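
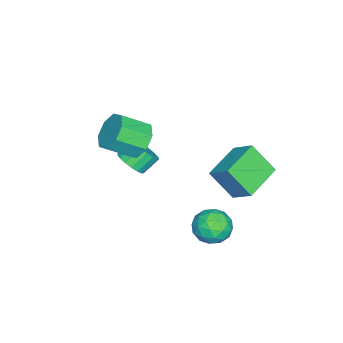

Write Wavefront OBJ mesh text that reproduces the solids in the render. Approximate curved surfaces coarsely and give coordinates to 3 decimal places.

v -3.842 3.043 -2.792
v -3.851 1.815 -1.29
v -3.359 4.125 -1.904
v -3.368 2.896 -0.403
v -1.772 2.484 -3.237
v -1.781 1.255 -1.736
v -1.289 3.565 -2.35
v -1.298 2.337 -0.848
v 0.08 -1.566 1.415
v 0.557 -1.947 0.524
v 1.278 -3.174 1.434
v 0.8 -2.794 2.325
v 1.02 -1.385 0.915
v 1.741 -2.612 1.826
v 0.932 -0.929 1.599
v 1.653 -2.157 2.51
v 0.345 -0.846 2.175
v 1.065 -2.074 3.086
v -0.398 -1.186 2.306
v 0.323 -2.413 3.216
v -0.861 -1.748 1.914
v -0.14 -2.975 2.825
v -0.773 -2.203 1.23
v -0.052 -3.431 2.141
v -0.185 -2.286 0.654
v 0.535 -3.514 1.565
v -1.939 -2.886 -2.334
v -1.221 -2.554 -1.972
v -1.863 -1.982 -1.224
v -2.581 -2.314 -1.586
v -1.32 -2.278 -2.268
v -1.962 -1.706 -1.52
v -1.561 -2.142 -2.579
v -2.203 -1.57 -1.831
v -1.889 -2.176 -2.834
v -2.53 -1.604 -2.085
v -2.228 -2.372 -2.974
v -2.869 -1.8 -2.226
v -2.501 -2.687 -2.968
v -3.143 -2.115 -2.22
v -2.645 -3.047 -2.817
v -3.287 -2.475 -2.068
v -2.628 -3.37 -2.555
v -3.269 -2.798 -1.806
v -2.453 -3.582 -2.242
v -3.094 -3.01 -1.494
v -2.16 -3.635 -1.951
v -2.802 -3.063 -1.202
v -1.816 -3.516 -1.747
v -2.458 -2.944 -0.999
v -1.501 -3.253 -1.678
v -2.143 -2.681 -0.93
v -1.286 -2.906 -1.759
v -1.928 -2.334 -1.011
v 2.337 3.686 -0.989
v 3.194 3.953 -1.472
v 3.006 2.227 -0.608
v 3.863 2.494 -1.091
v 3.602 2.957 -0.221
v 3.189 3.86 -0.456
v 3.011 2.32 -1.624
v 2.598 3.223 -1.859
v 3.611 3.109 -1.864
v 3.977 3.503 -0.997
v 2.223 2.677 -1.083
v 2.589 3.071 -0.216
v 2.707 3.948 -1.264
v 3.493 2.232 -0.816
v 3.34 2.504 -0.305
v 3.844 2.662 -0.588
v 2.703 3.893 -0.667
v 3.208 4.05 -0.951
v 3.447 3.464 -0.215
v 2.992 2.13 -1.129
v 3.497 2.287 -1.413
v 2.356 3.518 -1.492
v 2.86 3.676 -1.775
v 2.753 2.716 -1.865
v 3.456 3.609 -1.778
v 3.849 2.751 -1.554
v 3.348 2.649 -1.868
v 3.105 3.179 -2.006
v 3.671 3.84 -1.268
v 4.064 2.982 -1.045
v 3.911 3.255 -0.533
v 3.667 3.785 -0.672
v 3.916 3.344 -1.499
v 2.136 3.198 -1.035
v 2.529 2.34 -0.812
v 2.533 2.395 -1.408
v 2.289 2.925 -1.547
v 2.351 3.429 -0.526
v 2.744 2.571 -0.302
v 3.095 3.001 -0.074
v 2.852 3.531 -0.212
v 2.284 2.836 -0.581
f 2 4 1
f 5 2 1
f 1 4 3
f 3 5 1
f 2 8 4
f 6 2 5
f 6 8 2
f 4 8 3
f 7 5 3
f 3 8 7
f 7 6 5
f 8 6 7
f 10 9 13
f 10 13 11
f 11 13 14
f 11 14 12
f 13 9 15
f 13 15 14
f 14 15 16
f 14 16 12
f 15 9 17
f 15 17 16
f 16 17 18
f 16 18 12
f 17 9 19
f 17 19 18
f 18 19 20
f 18 20 12
f 19 9 21
f 19 21 20
f 20 21 22
f 20 22 12
f 21 9 23
f 21 23 22
f 22 23 24
f 22 24 12
f 23 9 25
f 23 25 24
f 24 25 26
f 24 26 12
f 25 9 10
f 25 10 26
f 26 10 11
f 26 11 12
f 28 27 31
f 28 31 29
f 29 31 32
f 29 32 30
f 31 27 33
f 31 33 32
f 32 33 34
f 32 34 30
f 33 27 35
f 33 35 34
f 34 35 36
f 34 36 30
f 35 27 37
f 35 37 36
f 36 37 38
f 36 38 30
f 37 27 39
f 37 39 38
f 38 39 40
f 38 40 30
f 39 27 41
f 39 41 40
f 40 41 42
f 40 42 30
f 41 27 43
f 41 43 42
f 42 43 44
f 42 44 30
f 43 27 45
f 43 45 44
f 44 45 46
f 44 46 30
f 45 27 47
f 45 47 46
f 46 47 48
f 46 48 30
f 47 27 49
f 47 49 48
f 48 49 50
f 48 50 30
f 49 27 51
f 49 51 50
f 50 51 52
f 50 52 30
f 51 27 53
f 51 53 52
f 52 53 54
f 52 54 30
f 53 27 28
f 53 28 54
f 54 28 29
f 54 29 30
f 55 92 71
f 92 66 95
f 71 95 60
f 92 95 71
f 55 71 67
f 71 60 72
f 67 72 56
f 71 72 67
f 55 67 76
f 67 56 77
f 76 77 62
f 67 77 76
f 55 76 88
f 76 62 91
f 88 91 65
f 76 91 88
f 55 88 92
f 88 65 96
f 92 96 66
f 88 96 92
f 56 72 83
f 72 60 86
f 83 86 64
f 72 86 83
f 60 95 73
f 95 66 94
f 73 94 59
f 95 94 73
f 66 96 93
f 96 65 89
f 93 89 57
f 96 89 93
f 65 91 90
f 91 62 78
f 90 78 61
f 91 78 90
f 62 77 82
f 77 56 79
f 82 79 63
f 77 79 82
f 58 84 70
f 84 64 85
f 70 85 59
f 84 85 70
f 58 70 68
f 70 59 69
f 68 69 57
f 70 69 68
f 58 68 75
f 68 57 74
f 75 74 61
f 68 74 75
f 58 75 80
f 75 61 81
f 80 81 63
f 75 81 80
f 58 80 84
f 80 63 87
f 84 87 64
f 80 87 84
f 59 85 73
f 85 64 86
f 73 86 60
f 85 86 73
f 57 69 93
f 69 59 94
f 93 94 66
f 69 94 93
f 61 74 90
f 74 57 89
f 90 89 65
f 74 89 90
f 63 81 82
f 81 61 78
f 82 78 62
f 81 78 82
f 64 87 83
f 87 63 79
f 83 79 56
f 87 79 83



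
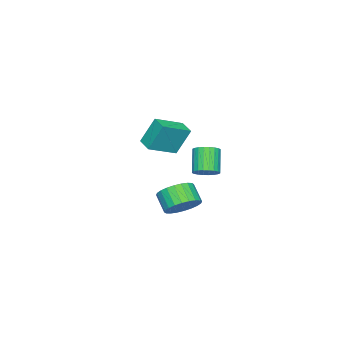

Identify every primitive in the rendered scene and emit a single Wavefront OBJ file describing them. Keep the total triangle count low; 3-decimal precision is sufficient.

v 3.203 1.452 2.003
v 4.041 1.447 2.511
v 3.555 0.723 3.305
v 2.717 0.728 2.797
v 3.859 1.744 2.67
v 3.373 1.019 3.464
v 3.578 1.996 2.727
v 3.091 1.271 3.522
v 3.239 2.165 2.674
v 2.753 1.441 3.469
v 2.895 2.226 2.519
v 2.408 1.501 3.314
v 2.597 2.169 2.285
v 2.111 1.445 3.08
v 2.392 2.003 2.009
v 1.906 1.278 2.803
v 2.311 1.753 1.731
v 1.825 1.029 2.526
v 2.365 1.457 1.495
v 1.879 0.733 2.289
v 2.547 1.161 1.336
v 2.061 0.436 2.13
v 2.829 0.909 1.278
v 2.342 0.184 2.073
v 3.167 0.739 1.331
v 2.681 0.015 2.126
v 3.512 0.679 1.486
v 3.025 -0.046 2.281
v 3.809 0.735 1.72
v 3.323 0.011 2.515
v 4.014 0.902 1.997
v 3.528 0.177 2.791
v 4.095 1.151 2.274
v 3.609 0.427 3.069
v -2.912 -0.54 1.121
v -2.482 -0.141 1.588
v -3.378 -0.6 2.806
v -3.808 -1 2.339
v -2.685 0.057 1.514
v -3.581 -0.402 2.731
v -2.922 0.164 1.379
v -3.818 -0.296 2.597
v -3.158 0.163 1.206
v -4.053 -0.296 2.424
v -3.356 0.056 1.019
v -4.252 -0.404 2.237
v -3.487 -0.143 0.849
v -4.382 -0.602 2.066
v -3.53 -0.401 0.719
v -4.426 -0.861 1.937
v -3.479 -0.681 0.651
v -4.375 -1.141 1.869
v -3.342 -0.94 0.654
v -4.238 -1.399 1.872
v -3.139 -1.138 0.729
v -4.035 -1.597 1.946
v -2.902 -1.244 0.863
v -3.798 -1.704 2.081
v -2.667 -1.244 1.036
v -3.562 -1.703 2.254
v -2.468 -1.136 1.223
v -3.364 -1.596 2.441
v -2.338 -0.938 1.394
v -3.233 -1.397 2.611
v -2.294 -0.679 1.523
v -3.19 -1.139 2.741
v -2.345 -0.399 1.591
v -3.241 -0.859 2.809
v -3.24 -2.996 2.437
v -3.672 -2.356 4.042
v -2.686 -2.193 2.267
v -3.118 -1.554 3.871
v -1.782 -3.846 3.169
v -2.214 -3.207 4.773
v -1.228 -3.044 2.998
v -1.66 -2.404 4.603
f 2 1 5
f 2 5 3
f 3 5 6
f 3 6 4
f 5 1 7
f 5 7 6
f 6 7 8
f 6 8 4
f 7 1 9
f 7 9 8
f 8 9 10
f 8 10 4
f 9 1 11
f 9 11 10
f 10 11 12
f 10 12 4
f 11 1 13
f 11 13 12
f 12 13 14
f 12 14 4
f 13 1 15
f 13 15 14
f 14 15 16
f 14 16 4
f 15 1 17
f 15 17 16
f 16 17 18
f 16 18 4
f 17 1 19
f 17 19 18
f 18 19 20
f 18 20 4
f 19 1 21
f 19 21 20
f 20 21 22
f 20 22 4
f 21 1 23
f 21 23 22
f 22 23 24
f 22 24 4
f 23 1 25
f 23 25 24
f 24 25 26
f 24 26 4
f 25 1 27
f 25 27 26
f 26 27 28
f 26 28 4
f 27 1 29
f 27 29 28
f 28 29 30
f 28 30 4
f 29 1 31
f 29 31 30
f 30 31 32
f 30 32 4
f 31 1 33
f 31 33 32
f 32 33 34
f 32 34 4
f 33 1 2
f 33 2 34
f 34 2 3
f 34 3 4
f 36 35 39
f 36 39 37
f 37 39 40
f 37 40 38
f 39 35 41
f 39 41 40
f 40 41 42
f 40 42 38
f 41 35 43
f 41 43 42
f 42 43 44
f 42 44 38
f 43 35 45
f 43 45 44
f 44 45 46
f 44 46 38
f 45 35 47
f 45 47 46
f 46 47 48
f 46 48 38
f 47 35 49
f 47 49 48
f 48 49 50
f 48 50 38
f 49 35 51
f 49 51 50
f 50 51 52
f 50 52 38
f 51 35 53
f 51 53 52
f 52 53 54
f 52 54 38
f 53 35 55
f 53 55 54
f 54 55 56
f 54 56 38
f 55 35 57
f 55 57 56
f 56 57 58
f 56 58 38
f 57 35 59
f 57 59 58
f 58 59 60
f 58 60 38
f 59 35 61
f 59 61 60
f 60 61 62
f 60 62 38
f 61 35 63
f 61 63 62
f 62 63 64
f 62 64 38
f 63 35 65
f 63 65 64
f 64 65 66
f 64 66 38
f 65 35 67
f 65 67 66
f 66 67 68
f 66 68 38
f 67 35 36
f 67 36 68
f 68 36 37
f 68 37 38
f 70 72 69
f 73 70 69
f 69 72 71
f 71 73 69
f 70 76 72
f 74 70 73
f 74 76 70
f 72 76 71
f 75 73 71
f 71 76 75
f 75 74 73
f 76 74 75



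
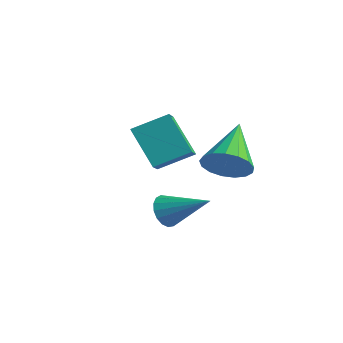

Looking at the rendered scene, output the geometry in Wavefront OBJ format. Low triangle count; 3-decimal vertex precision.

v 2.05 0.581 -1.921
v 2.348 0.236 -1.133
v 1.03 2.079 -0.879
v 2.656 0.523 -1.245
v 2.825 0.823 -1.511
v 2.817 1.068 -1.871
v 2.632 1.201 -2.243
v 2.315 1.192 -2.541
v 1.936 1.043 -2.697
v 1.584 0.788 -2.675
v 1.338 0.486 -2.48
v 1.255 0.205 -2.158
v 1.354 0.011 -1.781
v 1.613 -0.053 -1.436
v 1.971 0.028 -1.202
v 1.052 -1.159 -3.838
v 1.427 -1.646 -4.105
v 2.488 -0.521 -2.982
v 1.448 -1.407 -4.318
v 1.379 -1.112 -4.421
v 1.234 -0.827 -4.391
v 1.048 -0.619 -4.234
v 0.862 -0.534 -3.987
v 0.72 -0.592 -3.705
v 0.654 -0.781 -3.454
v 0.679 -1.056 -3.291
v 0.79 -1.354 -3.254
v 0.96 -1.608 -3.35
v 1.152 -1.76 -3.558
v 1.32 -1.773 -3.831
v -0.963 0.002 -3.015
v -2.232 0.079 -1.712
v -1.467 0.627 -3.542
v -2.735 0.703 -2.239
v -0.245 1.117 -2.381
v -1.513 1.193 -1.078
v -0.748 1.741 -2.908
v -2.017 1.818 -1.605
f 2 1 4
f 2 4 3
f 4 1 5
f 4 5 3
f 5 1 6
f 5 6 3
f 6 1 7
f 6 7 3
f 7 1 8
f 7 8 3
f 8 1 9
f 8 9 3
f 9 1 10
f 9 10 3
f 10 1 11
f 10 11 3
f 11 1 12
f 11 12 3
f 12 1 13
f 12 13 3
f 13 1 14
f 13 14 3
f 14 1 15
f 14 15 3
f 15 1 2
f 15 2 3
f 17 16 19
f 17 19 18
f 19 16 20
f 19 20 18
f 20 16 21
f 20 21 18
f 21 16 22
f 21 22 18
f 22 16 23
f 22 23 18
f 23 16 24
f 23 24 18
f 24 16 25
f 24 25 18
f 25 16 26
f 25 26 18
f 26 16 27
f 26 27 18
f 27 16 28
f 27 28 18
f 28 16 29
f 28 29 18
f 29 16 30
f 29 30 18
f 30 16 17
f 30 17 18
f 32 34 31
f 35 32 31
f 31 34 33
f 33 35 31
f 32 38 34
f 36 32 35
f 36 38 32
f 34 38 33
f 37 35 33
f 33 38 37
f 37 36 35
f 38 36 37



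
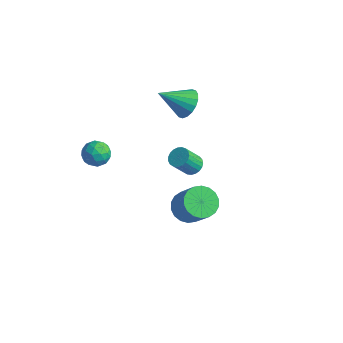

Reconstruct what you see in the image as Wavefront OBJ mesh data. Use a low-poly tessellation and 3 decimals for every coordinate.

v 2.106 0.432 -0.176
v 2.756 0.221 -0.697
v 3.785 -0.043 0.694
v 3.134 0.168 1.216
v 2.799 0.599 -0.656
v 3.827 0.335 0.735
v 2.704 0.944 -0.521
v 3.733 0.68 0.87
v 2.491 1.188 -0.317
v 3.519 0.924 1.074
v 2.201 1.282 -0.085
v 3.23 1.018 1.306
v 1.893 1.208 0.129
v 2.921 0.944 1.52
v 1.627 0.98 0.283
v 2.655 0.716 1.674
v 1.455 0.643 0.346
v 2.484 0.379 1.737
v 1.413 0.265 0.305
v 2.441 0.001 1.696
v 1.507 -0.08 0.17
v 2.536 -0.344 1.561
v 1.721 -0.324 -0.034
v 2.749 -0.588 1.357
v 2.01 -0.418 -0.266
v 3.039 -0.682 1.125
v 2.319 -0.344 -0.48
v 3.347 -0.608 0.911
v 2.585 -0.116 -0.634
v 3.613 -0.38 0.757
v -1.093 -1.455 3.84
v -0.716 -1.763 3.302
v -1.684 -2.457 3.998
v -1.307 -2.765 3.46
v -0.978 -2.598 4.084
v -0.612 -1.979 3.986
v -1.788 -2.241 3.314
v -1.422 -1.622 3.216
v -1.146 -2.249 2.976
v -0.645 -2.469 3.453
v -1.755 -1.751 3.847
v -1.254 -1.971 4.324
v -0.852 -1.521 3.557
v -1.548 -2.699 3.743
v -1.354 -2.601 4.11
v -1.132 -2.781 3.794
v -0.791 -1.648 3.959
v -0.57 -1.829 3.643
v -0.724 -2.32 4.103
v -1.83 -2.391 3.657
v -1.609 -2.572 3.341
v -1.268 -1.439 3.506
v -1.046 -1.619 3.19
v -1.676 -1.9 3.197
v -0.884 -1.988 3.049
v -1.231 -2.576 3.142
v -1.514 -2.269 3.056
v -1.299 -1.905 2.999
v -0.589 -2.117 3.329
v -0.937 -2.706 3.422
v -0.743 -2.608 3.789
v -0.528 -2.244 3.732
v -0.842 -2.403 3.138
v -1.463 -1.514 3.878
v -1.811 -2.103 3.971
v -1.872 -1.976 3.568
v -1.657 -1.612 3.511
v -1.169 -1.644 4.158
v -1.516 -2.232 4.251
v -1.101 -2.315 4.301
v -0.886 -1.951 4.244
v -1.558 -1.817 4.162
v -1.385 4.276 2.507
v -0.822 3.645 2.349
v -2.295 3.204 3.533
v -0.674 3.816 2.658
v -0.667 4.078 2.937
v -0.803 4.379 3.131
v -1.054 4.659 3.201
v -1.37 4.864 3.134
v -1.69 4.952 2.943
v -1.949 4.906 2.665
v -2.097 4.735 2.356
v -2.104 4.473 2.077
v -1.968 4.172 1.883
v -1.717 3.892 1.812
v -1.401 3.687 1.879
v -1.081 3.599 2.071
v -0.299 3.448 -1.034
v 0.146 3.7 -0.76
v -0.096 2.964 0.308
v -0.541 2.712 0.034
v -0.038 3.845 -0.702
v -0.28 3.109 0.367
v -0.266 3.921 -0.701
v -0.508 3.186 0.368
v -0.501 3.916 -0.758
v -0.743 3.18 0.311
v -0.7 3.83 -0.862
v -0.942 3.094 0.207
v -0.83 3.677 -0.997
v -1.072 2.942 0.072
v -0.869 3.485 -1.137
v -1.11 2.75 -0.069
v -0.808 3.287 -1.26
v -1.05 2.551 -0.192
v -0.66 3.116 -1.344
v -0.902 2.38 -0.276
v -0.449 3.003 -1.375
v -0.691 2.267 -0.306
v -0.213 2.967 -1.346
v -0.455 2.231 -0.277
v 0.009 3.013 -1.264
v -0.233 2.278 -0.195
v 0.178 3.135 -1.142
v -0.064 2.4 -0.073
v 0.264 3.311 -1.001
v 0.022 2.576 0.068
v 0.252 3.511 -0.866
v 0.011 2.775 0.203
f 2 1 5
f 2 5 3
f 3 5 6
f 3 6 4
f 5 1 7
f 5 7 6
f 6 7 8
f 6 8 4
f 7 1 9
f 7 9 8
f 8 9 10
f 8 10 4
f 9 1 11
f 9 11 10
f 10 11 12
f 10 12 4
f 11 1 13
f 11 13 12
f 12 13 14
f 12 14 4
f 13 1 15
f 13 15 14
f 14 15 16
f 14 16 4
f 15 1 17
f 15 17 16
f 16 17 18
f 16 18 4
f 17 1 19
f 17 19 18
f 18 19 20
f 18 20 4
f 19 1 21
f 19 21 20
f 20 21 22
f 20 22 4
f 21 1 23
f 21 23 22
f 22 23 24
f 22 24 4
f 23 1 25
f 23 25 24
f 24 25 26
f 24 26 4
f 25 1 27
f 25 27 26
f 26 27 28
f 26 28 4
f 27 1 29
f 27 29 28
f 28 29 30
f 28 30 4
f 29 1 2
f 29 2 30
f 30 2 3
f 30 3 4
f 31 68 47
f 68 42 71
f 47 71 36
f 68 71 47
f 31 47 43
f 47 36 48
f 43 48 32
f 47 48 43
f 31 43 52
f 43 32 53
f 52 53 38
f 43 53 52
f 31 52 64
f 52 38 67
f 64 67 41
f 52 67 64
f 31 64 68
f 64 41 72
f 68 72 42
f 64 72 68
f 32 48 59
f 48 36 62
f 59 62 40
f 48 62 59
f 36 71 49
f 71 42 70
f 49 70 35
f 71 70 49
f 42 72 69
f 72 41 65
f 69 65 33
f 72 65 69
f 41 67 66
f 67 38 54
f 66 54 37
f 67 54 66
f 38 53 58
f 53 32 55
f 58 55 39
f 53 55 58
f 34 60 46
f 60 40 61
f 46 61 35
f 60 61 46
f 34 46 44
f 46 35 45
f 44 45 33
f 46 45 44
f 34 44 51
f 44 33 50
f 51 50 37
f 44 50 51
f 34 51 56
f 51 37 57
f 56 57 39
f 51 57 56
f 34 56 60
f 56 39 63
f 60 63 40
f 56 63 60
f 35 61 49
f 61 40 62
f 49 62 36
f 61 62 49
f 33 45 69
f 45 35 70
f 69 70 42
f 45 70 69
f 37 50 66
f 50 33 65
f 66 65 41
f 50 65 66
f 39 57 58
f 57 37 54
f 58 54 38
f 57 54 58
f 40 63 59
f 63 39 55
f 59 55 32
f 63 55 59
f 74 73 76
f 74 76 75
f 76 73 77
f 76 77 75
f 77 73 78
f 77 78 75
f 78 73 79
f 78 79 75
f 79 73 80
f 79 80 75
f 80 73 81
f 80 81 75
f 81 73 82
f 81 82 75
f 82 73 83
f 82 83 75
f 83 73 84
f 83 84 75
f 84 73 85
f 84 85 75
f 85 73 86
f 85 86 75
f 86 73 87
f 86 87 75
f 87 73 88
f 87 88 75
f 88 73 74
f 88 74 75
f 90 89 93
f 90 93 91
f 91 93 94
f 91 94 92
f 93 89 95
f 93 95 94
f 94 95 96
f 94 96 92
f 95 89 97
f 95 97 96
f 96 97 98
f 96 98 92
f 97 89 99
f 97 99 98
f 98 99 100
f 98 100 92
f 99 89 101
f 99 101 100
f 100 101 102
f 100 102 92
f 101 89 103
f 101 103 102
f 102 103 104
f 102 104 92
f 103 89 105
f 103 105 104
f 104 105 106
f 104 106 92
f 105 89 107
f 105 107 106
f 106 107 108
f 106 108 92
f 107 89 109
f 107 109 108
f 108 109 110
f 108 110 92
f 109 89 111
f 109 111 110
f 110 111 112
f 110 112 92
f 111 89 113
f 111 113 112
f 112 113 114
f 112 114 92
f 113 89 115
f 113 115 114
f 114 115 116
f 114 116 92
f 115 89 117
f 115 117 116
f 116 117 118
f 116 118 92
f 117 89 119
f 117 119 118
f 118 119 120
f 118 120 92
f 119 89 90
f 119 90 120
f 120 90 91
f 120 91 92



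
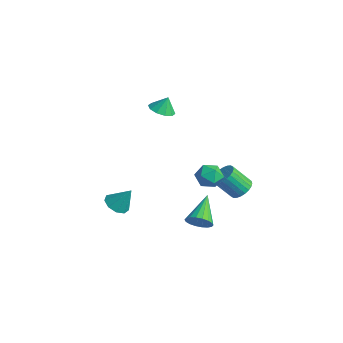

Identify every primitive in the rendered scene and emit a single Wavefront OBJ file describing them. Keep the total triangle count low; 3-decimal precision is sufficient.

v 1.039 4.103 -3.672
v 1.694 3.594 -3.696
v 1.036 2.687 -2.391
v 0.381 3.197 -2.368
v 1.797 3.819 -3.487
v 1.138 2.913 -2.182
v 1.784 4.088 -3.307
v 1.126 3.182 -2.002
v 1.658 4.359 -3.182
v 1 3.453 -1.877
v 1.438 4.591 -3.132
v 0.779 3.685 -1.827
v 1.157 4.749 -3.165
v 0.498 3.843 -1.86
v 0.858 4.808 -3.274
v 0.199 3.902 -1.969
v 0.587 4.761 -3.444
v -0.072 3.854 -2.139
v 0.384 4.613 -3.649
v -0.274 3.706 -2.344
v 0.282 4.387 -3.858
v -0.377 3.481 -2.553
v 0.294 4.118 -4.038
v -0.364 3.212 -2.733
v 0.42 3.847 -4.163
v -0.238 2.941 -2.858
v 0.641 3.615 -4.213
v -0.018 2.709 -2.908
v 0.922 3.457 -4.18
v 0.263 2.551 -2.875
v 1.221 3.398 -4.071
v 0.562 2.492 -2.766
v 1.492 3.446 -3.901
v 0.833 2.539 -2.596
v 2.095 0.233 -4.313
v 2.814 0.65 -4.093
v 0.925 1.687 -3.247
v 2.718 0.816 -4.424
v 2.498 0.866 -4.734
v 2.199 0.79 -4.96
v 1.879 0.605 -5.058
v 1.602 0.345 -5.008
v 1.423 0.064 -4.821
v 1.376 -0.184 -4.533
v 1.473 -0.35 -4.202
v 1.693 -0.4 -3.893
v 1.992 -0.325 -3.667
v 2.312 -0.139 -3.569
v 2.589 0.121 -3.618
v 2.768 0.402 -3.805
v 0.155 -4.163 -1.919
v 0.911 -4.154 -2.284
v 0.765 -3.557 -0.641
v 0.637 -3.66 -2.388
v 0.138 -3.4 -2.272
v -0.354 -3.498 -1.991
v -0.607 -3.906 -1.676
v -0.505 -4.435 -1.475
v -0.093 -4.836 -1.482
v 0.434 -4.922 -1.693
v 0.831 -4.653 -2.01
v -1.869 0.367 3.235
v -1.051 0.53 3.071
v -1.751 0.753 4.205
v -1.332 0.953 2.936
v -1.817 1.152 2.916
v -2.323 1.052 3.017
v -2.655 0.689 3.202
v -2.687 0.203 3.4
v -2.406 -0.22 3.535
v -1.921 -0.419 3.555
v -1.415 -0.318 3.454
v -1.083 0.044 3.268
v 2.083 1.537 0.139
v 2.858 1.452 -0.34
v 1.642 0.208 -0.34
v 2.417 0.123 -0.819
v 2.44 0.101 0.096
v 2.712 0.923 0.391
v 1.788 0.737 -1.071
v 2.06 1.559 -0.776
v 2.675 0.958 -1.088
v 3.078 0.565 -0.367
v 1.422 1.095 -0.313
v 1.825 0.702 0.408
f 2 1 5
f 2 5 3
f 3 5 6
f 3 6 4
f 5 1 7
f 5 7 6
f 6 7 8
f 6 8 4
f 7 1 9
f 7 9 8
f 8 9 10
f 8 10 4
f 9 1 11
f 9 11 10
f 10 11 12
f 10 12 4
f 11 1 13
f 11 13 12
f 12 13 14
f 12 14 4
f 13 1 15
f 13 15 14
f 14 15 16
f 14 16 4
f 15 1 17
f 15 17 16
f 16 17 18
f 16 18 4
f 17 1 19
f 17 19 18
f 18 19 20
f 18 20 4
f 19 1 21
f 19 21 20
f 20 21 22
f 20 22 4
f 21 1 23
f 21 23 22
f 22 23 24
f 22 24 4
f 23 1 25
f 23 25 24
f 24 25 26
f 24 26 4
f 25 1 27
f 25 27 26
f 26 27 28
f 26 28 4
f 27 1 29
f 27 29 28
f 28 29 30
f 28 30 4
f 29 1 31
f 29 31 30
f 30 31 32
f 30 32 4
f 31 1 33
f 31 33 32
f 32 33 34
f 32 34 4
f 33 1 2
f 33 2 34
f 34 2 3
f 34 3 4
f 36 35 38
f 36 38 37
f 38 35 39
f 38 39 37
f 39 35 40
f 39 40 37
f 40 35 41
f 40 41 37
f 41 35 42
f 41 42 37
f 42 35 43
f 42 43 37
f 43 35 44
f 43 44 37
f 44 35 45
f 44 45 37
f 45 35 46
f 45 46 37
f 46 35 47
f 46 47 37
f 47 35 48
f 47 48 37
f 48 35 49
f 48 49 37
f 49 35 50
f 49 50 37
f 50 35 36
f 50 36 37
f 52 51 54
f 52 54 53
f 54 51 55
f 54 55 53
f 55 51 56
f 55 56 53
f 56 51 57
f 56 57 53
f 57 51 58
f 57 58 53
f 58 51 59
f 58 59 53
f 59 51 60
f 59 60 53
f 60 51 61
f 60 61 53
f 61 51 52
f 61 52 53
f 63 62 65
f 63 65 64
f 65 62 66
f 65 66 64
f 66 62 67
f 66 67 64
f 67 62 68
f 67 68 64
f 68 62 69
f 68 69 64
f 69 62 70
f 69 70 64
f 70 62 71
f 70 71 64
f 71 62 72
f 71 72 64
f 72 62 73
f 72 73 64
f 73 62 63
f 73 63 64
f 74 85 79
f 74 79 75
f 74 75 81
f 74 81 84
f 74 84 85
f 75 79 83
f 79 85 78
f 85 84 76
f 84 81 80
f 81 75 82
f 77 83 78
f 77 78 76
f 77 76 80
f 77 80 82
f 77 82 83
f 78 83 79
f 76 78 85
f 80 76 84
f 82 80 81
f 83 82 75



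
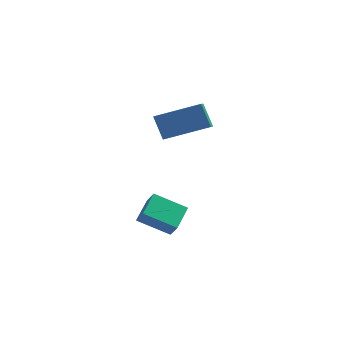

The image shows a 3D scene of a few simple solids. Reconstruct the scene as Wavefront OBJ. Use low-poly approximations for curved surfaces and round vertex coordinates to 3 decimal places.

v -1.522 -3.823 -3.957
v -3.023 -3.988 -3.176
v -1.357 -2.561 -3.374
v -2.858 -2.725 -2.593
v -1.122 -4.195 -3.267
v -2.623 -4.359 -2.486
v -0.957 -2.932 -2.684
v -2.458 -3.097 -1.903
v -2.048 -3.032 1.51
v -2.597 -2.575 2.632
v -2.163 -2.114 1.08
v -2.712 -1.657 2.202
v -0.068 -2.443 2.238
v -0.617 -1.986 3.36
v -0.183 -1.525 1.808
v -0.732 -1.068 2.93
f 2 4 1
f 5 2 1
f 1 4 3
f 3 5 1
f 2 8 4
f 6 2 5
f 6 8 2
f 4 8 3
f 7 5 3
f 3 8 7
f 7 6 5
f 8 6 7
f 10 12 9
f 13 10 9
f 9 12 11
f 11 13 9
f 10 16 12
f 14 10 13
f 14 16 10
f 12 16 11
f 15 13 11
f 11 16 15
f 15 14 13
f 16 14 15



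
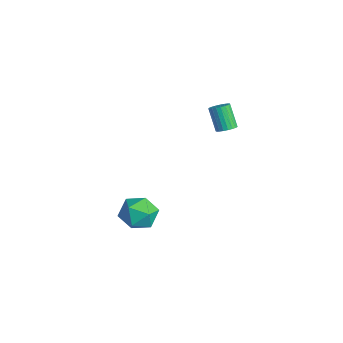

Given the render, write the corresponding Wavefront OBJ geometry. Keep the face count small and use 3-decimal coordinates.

v 0.582 -3.114 -4.035
v 1.358 -2.205 -4.367
v 1.782 -3.575 -2.493
v 2.558 -2.666 -2.825
v 1.437 -2.389 -2.37
v 0.696 -2.105 -3.323
v 2.444 -3.675 -3.537
v 1.703 -3.391 -4.49
v 2.509 -2.552 -4.059
v 1.887 -1.757 -3.338
v 1.253 -4.023 -3.522
v 0.631 -3.228 -2.801
v 2.765 1.946 3.157
v 3.27 2.045 3.504
v 2.38 2.012 4.809
v 1.875 1.914 4.463
v 3.19 2.285 3.456
v 2.3 2.253 4.761
v 3.037 2.467 3.356
v 2.147 2.435 4.661
v 2.837 2.559 3.222
v 1.947 2.526 4.527
v 2.624 2.545 3.076
v 1.734 2.512 4.381
v 2.436 2.427 2.945
v 1.546 2.394 4.25
v 2.305 2.226 2.851
v 1.415 2.194 4.156
v 2.253 1.977 2.809
v 1.363 1.945 4.114
v 2.29 1.723 2.828
v 1.4 1.69 4.133
v 2.409 1.507 2.904
v 1.519 1.474 4.209
v 2.589 1.367 3.023
v 1.699 1.334 4.328
v 2.8 1.327 3.166
v 1.91 1.295 4.471
v 3.005 1.395 3.307
v 2.115 1.362 4.613
v 3.168 1.557 3.423
v 2.279 1.525 4.728
v 3.262 1.787 3.492
v 2.372 1.755 4.797
f 1 12 6
f 1 6 2
f 1 2 8
f 1 8 11
f 1 11 12
f 2 6 10
f 6 12 5
f 12 11 3
f 11 8 7
f 8 2 9
f 4 10 5
f 4 5 3
f 4 3 7
f 4 7 9
f 4 9 10
f 5 10 6
f 3 5 12
f 7 3 11
f 9 7 8
f 10 9 2
f 14 13 17
f 14 17 15
f 15 17 18
f 15 18 16
f 17 13 19
f 17 19 18
f 18 19 20
f 18 20 16
f 19 13 21
f 19 21 20
f 20 21 22
f 20 22 16
f 21 13 23
f 21 23 22
f 22 23 24
f 22 24 16
f 23 13 25
f 23 25 24
f 24 25 26
f 24 26 16
f 25 13 27
f 25 27 26
f 26 27 28
f 26 28 16
f 27 13 29
f 27 29 28
f 28 29 30
f 28 30 16
f 29 13 31
f 29 31 30
f 30 31 32
f 30 32 16
f 31 13 33
f 31 33 32
f 32 33 34
f 32 34 16
f 33 13 35
f 33 35 34
f 34 35 36
f 34 36 16
f 35 13 37
f 35 37 36
f 36 37 38
f 36 38 16
f 37 13 39
f 37 39 38
f 38 39 40
f 38 40 16
f 39 13 41
f 39 41 40
f 40 41 42
f 40 42 16
f 41 13 43
f 41 43 42
f 42 43 44
f 42 44 16
f 43 13 14
f 43 14 44
f 44 14 15
f 44 15 16



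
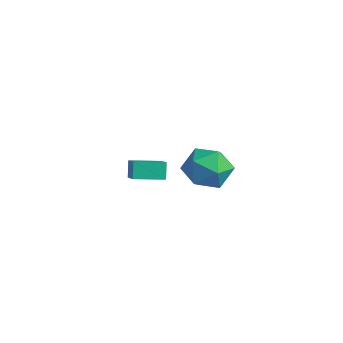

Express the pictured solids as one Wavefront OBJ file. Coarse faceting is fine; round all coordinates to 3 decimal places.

v -3.417 -1.878 -1.054
v -2.131 -2.523 -0.186
v -2.685 -0.623 -1.204
v -1.4 -1.269 -0.336
v -3.04 -2.191 -1.844
v -1.755 -2.837 -0.976
v -2.309 -0.937 -1.994
v -1.023 -1.582 -1.126
v 2.653 -1.413 1.121
v 3.467 -1.385 1.985
v 1.953 -3.055 1.835
v 2.767 -3.027 2.699
v 1.888 -2.228 2.685
v 2.32 -1.213 2.244
v 3.1 -3.227 1.576
v 3.532 -2.212 1.135
v 3.743 -2.506 2.267
v 2.994 -1.888 2.952
v 2.426 -2.552 0.868
v 1.677 -1.934 1.553
f 2 4 1
f 5 2 1
f 1 4 3
f 3 5 1
f 2 8 4
f 6 2 5
f 6 8 2
f 4 8 3
f 7 5 3
f 3 8 7
f 7 6 5
f 8 6 7
f 9 20 14
f 9 14 10
f 9 10 16
f 9 16 19
f 9 19 20
f 10 14 18
f 14 20 13
f 20 19 11
f 19 16 15
f 16 10 17
f 12 18 13
f 12 13 11
f 12 11 15
f 12 15 17
f 12 17 18
f 13 18 14
f 11 13 20
f 15 11 19
f 17 15 16
f 18 17 10



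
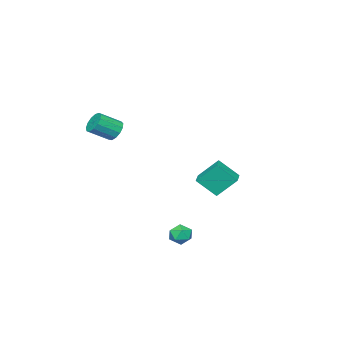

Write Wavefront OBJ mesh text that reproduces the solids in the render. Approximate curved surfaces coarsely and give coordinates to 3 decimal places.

v -4.152 -0.476 -3.015
v -3.571 -1.389 -1.991
v -4.749 0.415 -1.882
v -4.168 -0.498 -0.858
v -3.272 0.098 -3.002
v -2.691 -0.815 -1.978
v -3.869 0.989 -1.869
v -3.288 0.076 -0.845
v 1.706 2.368 -3.917
v 1.9 2.088 -3.337
v 1.3 1.412 -4.243
v 1.494 1.132 -3.663
v 0.994 1.583 -3.668
v 1.246 2.173 -3.466
v 1.954 1.327 -4.114
v 2.206 1.917 -3.912
v 2.054 1.444 -3.458
v 1.46 1.602 -3.183
v 1.74 1.898 -4.397
v 1.146 2.056 -4.122
v 2.265 -1.847 2.567
v 2.544 -2.047 2.003
v 3.494 -2.654 2.69
v 3.215 -2.453 3.253
v 2.696 -1.717 2.084
v 3.646 -2.324 2.771
v 2.711 -1.429 2.318
v 3.661 -2.035 3.005
v 2.585 -1.273 2.631
v 3.535 -1.879 3.318
v 2.356 -1.299 2.924
v 3.307 -1.906 3.61
v 2.099 -1.499 3.103
v 3.049 -2.106 3.79
v 1.895 -1.81 3.112
v 2.845 -2.416 3.798
v 1.808 -2.132 2.948
v 2.758 -2.738 3.634
v 1.866 -2.364 2.662
v 2.816 -2.97 3.349
v 2.051 -2.431 2.347
v 3.001 -3.038 3.034
v 2.304 -2.313 2.101
v 3.254 -2.92 2.788
f 2 4 1
f 5 2 1
f 1 4 3
f 3 5 1
f 2 8 4
f 6 2 5
f 6 8 2
f 4 8 3
f 7 5 3
f 3 8 7
f 7 6 5
f 8 6 7
f 9 20 14
f 9 14 10
f 9 10 16
f 9 16 19
f 9 19 20
f 10 14 18
f 14 20 13
f 20 19 11
f 19 16 15
f 16 10 17
f 12 18 13
f 12 13 11
f 12 11 15
f 12 15 17
f 12 17 18
f 13 18 14
f 11 13 20
f 15 11 19
f 17 15 16
f 18 17 10
f 22 21 25
f 22 25 23
f 23 25 26
f 23 26 24
f 25 21 27
f 25 27 26
f 26 27 28
f 26 28 24
f 27 21 29
f 27 29 28
f 28 29 30
f 28 30 24
f 29 21 31
f 29 31 30
f 30 31 32
f 30 32 24
f 31 21 33
f 31 33 32
f 32 33 34
f 32 34 24
f 33 21 35
f 33 35 34
f 34 35 36
f 34 36 24
f 35 21 37
f 35 37 36
f 36 37 38
f 36 38 24
f 37 21 39
f 37 39 38
f 38 39 40
f 38 40 24
f 39 21 41
f 39 41 40
f 40 41 42
f 40 42 24
f 41 21 43
f 41 43 42
f 42 43 44
f 42 44 24
f 43 21 22
f 43 22 44
f 44 22 23
f 44 23 24



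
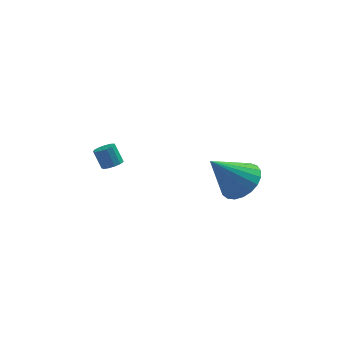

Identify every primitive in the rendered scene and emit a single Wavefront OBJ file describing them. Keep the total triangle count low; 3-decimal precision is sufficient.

v -3.344 1.18 -0.701
v -2.992 0.892 -0.449
v -3.364 1.213 0.434
v -3.716 1.5 0.181
v -2.869 1.154 -0.492
v -3.24 1.475 0.391
v -2.896 1.425 -0.602
v -3.268 1.745 0.281
v -3.066 1.617 -0.743
v -3.438 1.938 0.14
v -3.324 1.671 -0.871
v -3.696 1.991 0.012
v -3.589 1.569 -0.945
v -3.96 1.889 -0.062
v -3.775 1.343 -0.942
v -4.147 1.663 -0.059
v -3.825 1.065 -0.862
v -4.197 1.386 0.021
v -3.723 0.824 -0.732
v -4.094 1.145 0.151
v -3.5 0.696 -0.591
v -3.871 1.016 0.292
v -3.227 0.721 -0.486
v -3.599 1.042 0.397
v 2.214 -0.397 -0.668
v 3.045 -0.818 -0.103
v 0.866 -0.863 0.968
v 3.053 -0.384 0.028
v 2.916 0.048 0.038
v 2.657 0.403 -0.074
v 2.322 0.619 -0.289
v 1.968 0.66 -0.569
v 1.657 0.519 -0.866
v 1.441 0.218 -1.129
v 1.36 -0.188 -1.312
v 1.426 -0.631 -1.384
v 1.628 -1.033 -1.332
v 1.932 -1.325 -1.165
v 2.284 -1.457 -0.912
v 2.624 -1.405 -0.617
v 2.894 -1.179 -0.331
f 2 1 5
f 2 5 3
f 3 5 6
f 3 6 4
f 5 1 7
f 5 7 6
f 6 7 8
f 6 8 4
f 7 1 9
f 7 9 8
f 8 9 10
f 8 10 4
f 9 1 11
f 9 11 10
f 10 11 12
f 10 12 4
f 11 1 13
f 11 13 12
f 12 13 14
f 12 14 4
f 13 1 15
f 13 15 14
f 14 15 16
f 14 16 4
f 15 1 17
f 15 17 16
f 16 17 18
f 16 18 4
f 17 1 19
f 17 19 18
f 18 19 20
f 18 20 4
f 19 1 21
f 19 21 20
f 20 21 22
f 20 22 4
f 21 1 23
f 21 23 22
f 22 23 24
f 22 24 4
f 23 1 2
f 23 2 24
f 24 2 3
f 24 3 4
f 26 25 28
f 26 28 27
f 28 25 29
f 28 29 27
f 29 25 30
f 29 30 27
f 30 25 31
f 30 31 27
f 31 25 32
f 31 32 27
f 32 25 33
f 32 33 27
f 33 25 34
f 33 34 27
f 34 25 35
f 34 35 27
f 35 25 36
f 35 36 27
f 36 25 37
f 36 37 27
f 37 25 38
f 37 38 27
f 38 25 39
f 38 39 27
f 39 25 40
f 39 40 27
f 40 25 41
f 40 41 27
f 41 25 26
f 41 26 27



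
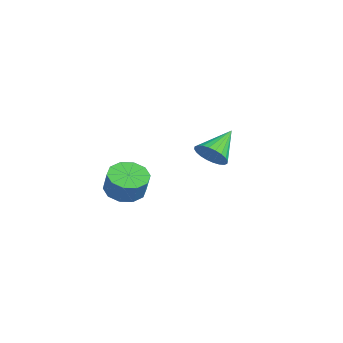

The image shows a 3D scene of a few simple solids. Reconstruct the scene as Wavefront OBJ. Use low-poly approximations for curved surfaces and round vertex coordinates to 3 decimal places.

v -0.1 2.229 -3.593
v 0.673 2.57 -3.499
v -0.8 3.551 -2.627
v 0.57 2.719 -3.777
v 0.365 2.793 -4.027
v 0.089 2.782 -4.211
v -0.215 2.686 -4.301
v -0.502 2.521 -4.283
v -0.728 2.312 -4.16
v -0.858 2.09 -3.951
v -0.873 1.889 -3.687
v -0.77 1.74 -3.409
v -0.565 1.666 -3.159
v -0.29 1.677 -2.975
v 0.015 1.773 -2.885
v 0.302 1.938 -2.903
v 0.528 2.147 -3.026
v 0.658 2.369 -3.235
v 1.913 -2.65 -3.749
v 2.587 -3.163 -4.081
v 3.082 -3.184 -3.043
v 2.407 -2.67 -2.711
v 2.734 -2.624 -4.14
v 3.229 -2.644 -3.102
v 2.567 -2.094 -4.05
v 3.062 -2.115 -3.012
v 2.151 -1.777 -3.845
v 2.646 -1.797 -2.807
v 1.643 -1.793 -3.603
v 2.138 -1.813 -2.566
v 1.238 -2.136 -3.417
v 1.733 -2.157 -2.379
v 1.091 -2.676 -3.358
v 1.586 -2.696 -2.32
v 1.258 -3.205 -3.448
v 1.753 -3.226 -2.41
v 1.674 -3.523 -3.653
v 2.169 -3.543 -2.615
v 2.182 -3.507 -3.894
v 2.677 -3.527 -2.857
f 2 1 4
f 2 4 3
f 4 1 5
f 4 5 3
f 5 1 6
f 5 6 3
f 6 1 7
f 6 7 3
f 7 1 8
f 7 8 3
f 8 1 9
f 8 9 3
f 9 1 10
f 9 10 3
f 10 1 11
f 10 11 3
f 11 1 12
f 11 12 3
f 12 1 13
f 12 13 3
f 13 1 14
f 13 14 3
f 14 1 15
f 14 15 3
f 15 1 16
f 15 16 3
f 16 1 17
f 16 17 3
f 17 1 18
f 17 18 3
f 18 1 2
f 18 2 3
f 20 19 23
f 20 23 21
f 21 23 24
f 21 24 22
f 23 19 25
f 23 25 24
f 24 25 26
f 24 26 22
f 25 19 27
f 25 27 26
f 26 27 28
f 26 28 22
f 27 19 29
f 27 29 28
f 28 29 30
f 28 30 22
f 29 19 31
f 29 31 30
f 30 31 32
f 30 32 22
f 31 19 33
f 31 33 32
f 32 33 34
f 32 34 22
f 33 19 35
f 33 35 34
f 34 35 36
f 34 36 22
f 35 19 37
f 35 37 36
f 36 37 38
f 36 38 22
f 37 19 39
f 37 39 38
f 38 39 40
f 38 40 22
f 39 19 20
f 39 20 40
f 40 20 21
f 40 21 22



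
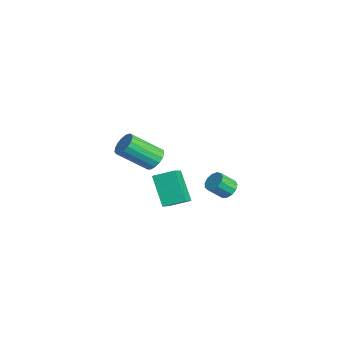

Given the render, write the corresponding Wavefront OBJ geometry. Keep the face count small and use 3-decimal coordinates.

v 1.398 -3.219 2.515
v 1.876 -3.568 2.222
v 1.56 -4.969 3.372
v 1.082 -4.621 3.665
v 2.026 -3.413 2.453
v 1.71 -4.814 3.602
v 2.033 -3.213 2.697
v 1.716 -4.614 3.847
v 1.894 -3.015 2.9
v 1.577 -4.416 4.05
v 1.641 -2.864 3.015
v 1.324 -4.265 4.165
v 1.333 -2.794 3.015
v 1.016 -4.195 4.165
v 1.04 -2.822 2.901
v 0.723 -4.223 4.051
v 0.829 -2.941 2.698
v 0.512 -4.342 3.848
v 0.748 -3.123 2.453
v 0.432 -4.524 3.603
v 0.817 -3.328 2.223
v 0.5 -4.729 3.373
v 1.018 -3.508 2.059
v 0.702 -4.909 3.209
v 1.307 -3.622 2
v 0.99 -5.023 3.15
v 1.617 -3.643 2.059
v 1.3 -5.044 3.209
v -2.199 1.65 -2.979
v -1.589 1.64 -2.972
v -1.611 0.88 -2.233
v -2.221 0.89 -2.241
v -1.685 1.871 -2.737
v -1.707 1.111 -1.998
v -1.944 2.032 -2.578
v -1.966 1.272 -1.84
v -2.284 2.072 -2.547
v -2.306 1.312 -1.809
v -2.597 1.978 -2.653
v -2.619 1.218 -1.915
v -2.784 1.78 -2.863
v -2.806 1.02 -2.125
v -2.785 1.54 -3.11
v -2.807 0.78 -2.371
v -2.6 1.336 -3.315
v -2.622 0.576 -2.576
v -2.288 1.231 -3.413
v -2.31 0.471 -2.675
v -1.948 1.259 -3.374
v -1.969 0.499 -2.636
v -1.687 1.412 -3.21
v -1.709 0.651 -2.471
v -3.742 -1.452 -2.358
v -2.628 -2.134 -1.488
v -3.407 -0.411 -1.971
v -2.293 -1.093 -1.101
v -2.527 -1.307 -3.799
v -1.413 -1.989 -2.929
v -2.192 -0.266 -3.412
v -1.078 -0.948 -2.542
f 2 1 5
f 2 5 3
f 3 5 6
f 3 6 4
f 5 1 7
f 5 7 6
f 6 7 8
f 6 8 4
f 7 1 9
f 7 9 8
f 8 9 10
f 8 10 4
f 9 1 11
f 9 11 10
f 10 11 12
f 10 12 4
f 11 1 13
f 11 13 12
f 12 13 14
f 12 14 4
f 13 1 15
f 13 15 14
f 14 15 16
f 14 16 4
f 15 1 17
f 15 17 16
f 16 17 18
f 16 18 4
f 17 1 19
f 17 19 18
f 18 19 20
f 18 20 4
f 19 1 21
f 19 21 20
f 20 21 22
f 20 22 4
f 21 1 23
f 21 23 22
f 22 23 24
f 22 24 4
f 23 1 25
f 23 25 24
f 24 25 26
f 24 26 4
f 25 1 27
f 25 27 26
f 26 27 28
f 26 28 4
f 27 1 2
f 27 2 28
f 28 2 3
f 28 3 4
f 30 29 33
f 30 33 31
f 31 33 34
f 31 34 32
f 33 29 35
f 33 35 34
f 34 35 36
f 34 36 32
f 35 29 37
f 35 37 36
f 36 37 38
f 36 38 32
f 37 29 39
f 37 39 38
f 38 39 40
f 38 40 32
f 39 29 41
f 39 41 40
f 40 41 42
f 40 42 32
f 41 29 43
f 41 43 42
f 42 43 44
f 42 44 32
f 43 29 45
f 43 45 44
f 44 45 46
f 44 46 32
f 45 29 47
f 45 47 46
f 46 47 48
f 46 48 32
f 47 29 49
f 47 49 48
f 48 49 50
f 48 50 32
f 49 29 51
f 49 51 50
f 50 51 52
f 50 52 32
f 51 29 30
f 51 30 52
f 52 30 31
f 52 31 32
f 54 56 53
f 57 54 53
f 53 56 55
f 55 57 53
f 54 60 56
f 58 54 57
f 58 60 54
f 56 60 55
f 59 57 55
f 55 60 59
f 59 58 57
f 60 58 59



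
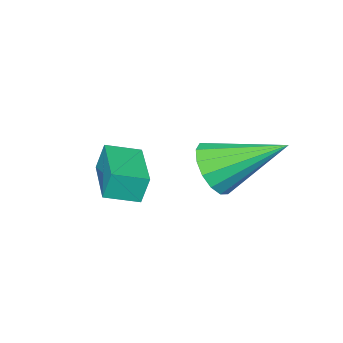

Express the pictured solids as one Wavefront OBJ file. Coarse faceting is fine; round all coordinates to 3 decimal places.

v 0.132 1.827 2.652
v 0.886 2.155 2.903
v -0.892 3.353 3.728
v 0.792 2.362 2.52
v 0.521 2.426 2.172
v 0.145 2.328 1.953
v -0.233 2.097 1.921
v -0.515 1.793 2.085
v -0.622 1.498 2.401
v -0.528 1.291 2.784
v -0.257 1.228 3.131
v 0.118 1.325 3.35
v 0.497 1.557 3.382
v 0.778 1.861 3.218
v 0.957 -0.204 1.964
v 0.776 -0.066 2.772
v 1.972 1.135 1.962
v 1.791 1.273 2.77
v 1.709 -0.773 2.23
v 1.528 -0.635 3.038
v 2.724 0.566 2.228
v 2.543 0.704 3.036
f 2 1 4
f 2 4 3
f 4 1 5
f 4 5 3
f 5 1 6
f 5 6 3
f 6 1 7
f 6 7 3
f 7 1 8
f 7 8 3
f 8 1 9
f 8 9 3
f 9 1 10
f 9 10 3
f 10 1 11
f 10 11 3
f 11 1 12
f 11 12 3
f 12 1 13
f 12 13 3
f 13 1 14
f 13 14 3
f 14 1 2
f 14 2 3
f 16 18 15
f 19 16 15
f 15 18 17
f 17 19 15
f 16 22 18
f 20 16 19
f 20 22 16
f 18 22 17
f 21 19 17
f 17 22 21
f 21 20 19
f 22 20 21



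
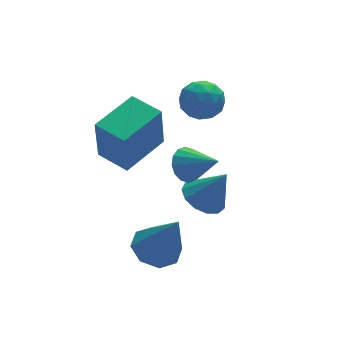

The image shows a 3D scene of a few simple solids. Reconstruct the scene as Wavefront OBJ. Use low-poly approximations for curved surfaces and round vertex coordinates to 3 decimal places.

v 2.02 -1.202 1.545
v 2.614 -1.047 1.23
v 2.68 -2.198 2.295
v 2.605 -0.836 1.518
v 2.439 -0.723 1.813
v 2.161 -0.739 2.037
v 1.845 -0.879 2.129
v 1.576 -1.105 2.064
v 1.427 -1.357 1.861
v 1.436 -1.568 1.573
v 1.602 -1.681 1.277
v 1.88 -1.665 1.053
v 2.196 -1.525 0.961
v 2.464 -1.299 1.026
v 3.259 0.238 -1.733
v 4.02 0.207 -2.111
v 3.901 -0.178 -0.407
v 3.969 0.653 -1.946
v 3.693 0.968 -1.714
v 3.279 1.051 -1.487
v 2.859 0.876 -1.339
v 2.566 0.498 -1.315
v 2.493 0.037 -1.424
v 2.663 -0.36 -1.631
v 3.022 -0.567 -1.87
v 3.457 -0.519 -2.066
v 3.829 -0.23 -2.155
v 0.86 1.11 -0.208
v 0.632 0.739 1.703
v 0.27 2.248 -0.058
v 0.042 1.877 1.853
v 2.518 1.923 0.147
v 2.29 1.552 2.058
v 1.928 3.061 0.297
v 1.7 2.69 2.208
v 0.932 -1.225 -2.356
v 1.696 -0.751 -2.325
v 1.368 -2.055 -0.444
v 1.163 -0.409 -2.054
v 0.494 -0.545 -1.961
v 0.082 -1.079 -2.099
v 0.167 -1.699 -2.388
v 0.701 -2.04 -2.658
v 1.37 -1.904 -2.751
v 1.782 -1.37 -2.613
v 4.045 2.545 1.978
v 4.629 1.945 2.06
v 3.071 1.595 1.96
v 3.655 0.995 2.042
v 3.497 1.517 2.682
v 4.099 2.105 2.693
v 3.601 1.435 1.327
v 4.203 2.023 1.338
v 4.355 1.259 1.657
v 4.29 1.31 2.494
v 3.41 2.23 1.526
v 3.345 2.281 2.363
v 4.423 2.329 2.02
v 3.277 1.211 2
v 3.184 1.519 2.376
v 3.528 1.166 2.424
v 4.111 2.422 2.393
v 4.454 2.07 2.44
v 3.789 1.818 2.806
v 3.246 1.47 1.58
v 3.589 1.118 1.627
v 4.172 2.374 1.596
v 4.516 2.021 1.644
v 3.911 1.722 1.214
v 4.605 1.573 1.832
v 4.032 1.014 1.821
v 4 1.273 1.401
v 4.354 1.618 1.408
v 4.567 1.603 2.324
v 3.994 1.044 2.314
v 3.901 1.351 2.69
v 4.255 1.696 2.696
v 4.405 1.199 2.087
v 3.706 2.496 1.706
v 3.133 1.937 1.696
v 3.445 1.844 1.324
v 3.799 2.189 1.33
v 3.668 2.526 2.199
v 3.095 1.967 2.188
v 3.346 1.922 2.612
v 3.7 2.267 2.619
v 3.295 2.341 1.933
f 2 1 4
f 2 4 3
f 4 1 5
f 4 5 3
f 5 1 6
f 5 6 3
f 6 1 7
f 6 7 3
f 7 1 8
f 7 8 3
f 8 1 9
f 8 9 3
f 9 1 10
f 9 10 3
f 10 1 11
f 10 11 3
f 11 1 12
f 11 12 3
f 12 1 13
f 12 13 3
f 13 1 14
f 13 14 3
f 14 1 2
f 14 2 3
f 16 15 18
f 16 18 17
f 18 15 19
f 18 19 17
f 19 15 20
f 19 20 17
f 20 15 21
f 20 21 17
f 21 15 22
f 21 22 17
f 22 15 23
f 22 23 17
f 23 15 24
f 23 24 17
f 24 15 25
f 24 25 17
f 25 15 26
f 25 26 17
f 26 15 27
f 26 27 17
f 27 15 16
f 27 16 17
f 29 31 28
f 32 29 28
f 28 31 30
f 30 32 28
f 29 35 31
f 33 29 32
f 33 35 29
f 31 35 30
f 34 32 30
f 30 35 34
f 34 33 32
f 35 33 34
f 37 36 39
f 37 39 38
f 39 36 40
f 39 40 38
f 40 36 41
f 40 41 38
f 41 36 42
f 41 42 38
f 42 36 43
f 42 43 38
f 43 36 44
f 43 44 38
f 44 36 45
f 44 45 38
f 45 36 37
f 45 37 38
f 46 83 62
f 83 57 86
f 62 86 51
f 83 86 62
f 46 62 58
f 62 51 63
f 58 63 47
f 62 63 58
f 46 58 67
f 58 47 68
f 67 68 53
f 58 68 67
f 46 67 79
f 67 53 82
f 79 82 56
f 67 82 79
f 46 79 83
f 79 56 87
f 83 87 57
f 79 87 83
f 47 63 74
f 63 51 77
f 74 77 55
f 63 77 74
f 51 86 64
f 86 57 85
f 64 85 50
f 86 85 64
f 57 87 84
f 87 56 80
f 84 80 48
f 87 80 84
f 56 82 81
f 82 53 69
f 81 69 52
f 82 69 81
f 53 68 73
f 68 47 70
f 73 70 54
f 68 70 73
f 49 75 61
f 75 55 76
f 61 76 50
f 75 76 61
f 49 61 59
f 61 50 60
f 59 60 48
f 61 60 59
f 49 59 66
f 59 48 65
f 66 65 52
f 59 65 66
f 49 66 71
f 66 52 72
f 71 72 54
f 66 72 71
f 49 71 75
f 71 54 78
f 75 78 55
f 71 78 75
f 50 76 64
f 76 55 77
f 64 77 51
f 76 77 64
f 48 60 84
f 60 50 85
f 84 85 57
f 60 85 84
f 52 65 81
f 65 48 80
f 81 80 56
f 65 80 81
f 54 72 73
f 72 52 69
f 73 69 53
f 72 69 73
f 55 78 74
f 78 54 70
f 74 70 47
f 78 70 74



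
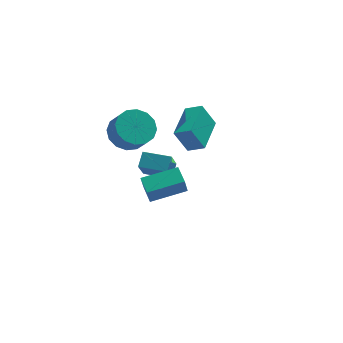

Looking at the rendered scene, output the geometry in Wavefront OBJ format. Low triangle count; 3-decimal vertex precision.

v -2.933 1.791 -2.351
v -2.59 2.398 -1.864
v -2.525 2.612 -3.662
v -2.181 3.218 -3.175
v -1.739 1.142 -2.385
v -1.395 1.748 -1.898
v -1.33 1.962 -3.696
v -0.987 2.569 -3.209
v -3.495 -3.363 -0.097
v -3.666 -3.568 0.741
v -3.575 -2.46 0.107
v -3.747 -2.664 0.945
v -1.853 -3.296 0.255
v -2.025 -3.5 1.093
v -1.934 -2.392 0.459
v -2.105 -2.597 1.297
v -0.599 1.974 -1.81
v -1.205 2.165 -0.607
v 0.328 3.666 -1.612
v -0.277 3.857 -0.409
v 0.097 1.543 -1.391
v -0.508 1.734 -0.188
v 1.025 3.235 -1.193
v 0.419 3.426 0.01
v -3.198 2.813 -0.707
v -2.255 2.77 -1.036
v -1.978 2.145 -0.161
v -2.922 2.187 0.167
v -2.272 3.188 -0.732
v -1.995 2.563 0.143
v -2.537 3.506 -0.421
v -2.261 2.881 0.454
v -2.98 3.638 -0.187
v -2.703 3.013 0.688
v -3.481 3.548 -0.092
v -3.204 2.923 0.783
v -3.906 3.262 -0.162
v -3.629 2.637 0.712
v -4.142 2.855 -0.379
v -3.865 2.23 0.496
v -4.125 2.437 -0.683
v -3.848 1.812 0.192
v -3.859 2.119 -0.994
v -3.583 1.494 -0.119
v -3.417 1.987 -1.228
v -3.14 1.362 -0.353
v -2.916 2.077 -1.323
v -2.639 1.452 -0.448
v -2.491 2.363 -1.252
v -2.214 1.738 -0.378
f 2 4 1
f 5 2 1
f 1 4 3
f 3 5 1
f 2 8 4
f 6 2 5
f 6 8 2
f 4 8 3
f 7 5 3
f 3 8 7
f 7 6 5
f 8 6 7
f 10 12 9
f 13 10 9
f 9 12 11
f 11 13 9
f 10 16 12
f 14 10 13
f 14 16 10
f 12 16 11
f 15 13 11
f 11 16 15
f 15 14 13
f 16 14 15
f 18 20 17
f 21 18 17
f 17 20 19
f 19 21 17
f 18 24 20
f 22 18 21
f 22 24 18
f 20 24 19
f 23 21 19
f 19 24 23
f 23 22 21
f 24 22 23
f 26 25 29
f 26 29 27
f 27 29 30
f 27 30 28
f 29 25 31
f 29 31 30
f 30 31 32
f 30 32 28
f 31 25 33
f 31 33 32
f 32 33 34
f 32 34 28
f 33 25 35
f 33 35 34
f 34 35 36
f 34 36 28
f 35 25 37
f 35 37 36
f 36 37 38
f 36 38 28
f 37 25 39
f 37 39 38
f 38 39 40
f 38 40 28
f 39 25 41
f 39 41 40
f 40 41 42
f 40 42 28
f 41 25 43
f 41 43 42
f 42 43 44
f 42 44 28
f 43 25 45
f 43 45 44
f 44 45 46
f 44 46 28
f 45 25 47
f 45 47 46
f 46 47 48
f 46 48 28
f 47 25 49
f 47 49 48
f 48 49 50
f 48 50 28
f 49 25 26
f 49 26 50
f 50 26 27
f 50 27 28



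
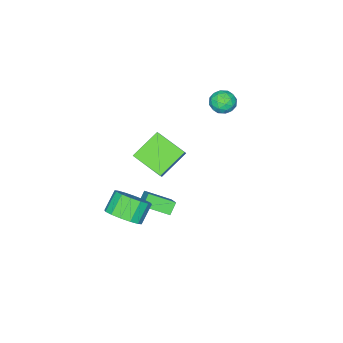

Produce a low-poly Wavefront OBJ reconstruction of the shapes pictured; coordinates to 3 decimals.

v 1.27 -2.751 3.927
v 1.766 -2.429 4.565
v 1.103 -1.029 3.19
v 1.599 -0.708 3.828
v 2.821 -3.052 2.872
v 3.317 -2.731 3.51
v 2.654 -1.331 2.135
v 3.15 -1.009 2.773
v -0.62 -3.551 -3.783
v 0.259 -4.747 -3.112
v -0.021 -2.695 -3.043
v 0.858 -3.892 -2.371
v -0.018 -3.448 -4.389
v 0.861 -4.645 -3.717
v 0.581 -2.593 -3.648
v 1.46 -3.789 -2.977
v 3.468 -3.38 -2.13
v 4.129 -4.007 -1.55
v 3.173 -4.127 -0.59
v 2.512 -3.5 -1.17
v 4.236 -3.486 -1.378
v 3.28 -3.606 -0.418
v 4.137 -2.936 -1.407
v 3.181 -3.057 -0.448
v 3.859 -2.506 -1.631
v 2.903 -2.626 -0.671
v 3.476 -2.309 -1.987
v 2.52 -2.43 -1.028
v 3.091 -2.4 -2.383
v 2.135 -2.52 -1.423
v 2.807 -2.753 -2.71
v 1.851 -2.873 -1.75
v 2.7 -3.274 -2.882
v 1.744 -3.394 -1.922
v 2.799 -3.823 -2.852
v 1.843 -3.944 -1.893
v 3.077 -4.254 -2.629
v 2.121 -4.374 -1.669
v 3.46 -4.45 -2.272
v 2.504 -4.571 -1.313
v 3.845 -4.36 -1.877
v 2.889 -4.48 -0.917
v -3.783 -1.943 2.876
v -3.159 -1.856 3.384
v -4.061 -3.104 3.416
v -3.437 -3.017 3.924
v -4.089 -2.544 3.999
v -3.918 -1.826 3.666
v -3.302 -3.134 3.134
v -3.131 -2.416 2.801
v -2.862 -2.592 3.544
v -3.348 -2.227 4.079
v -3.872 -2.733 2.721
v -4.358 -2.368 3.256
v -3.447 -1.798 3.083
v -3.773 -3.162 3.717
v -4.157 -2.884 3.761
v -3.79 -2.833 4.06
v -3.893 -1.78 3.248
v -3.526 -1.729 3.547
v -4.073 -2.133 3.908
v -3.694 -3.231 3.253
v -3.327 -3.18 3.552
v -3.43 -2.127 2.74
v -3.063 -2.076 3.039
v -3.147 -2.827 2.892
v -2.905 -2.179 3.475
v -3.068 -2.861 3.793
v -2.989 -2.93 3.329
v -2.889 -2.508 3.132
v -3.191 -1.964 3.79
v -3.354 -2.647 4.107
v -3.738 -2.369 4.151
v -3.637 -1.947 3.955
v -3.017 -2.397 3.884
v -3.866 -2.313 2.693
v -4.029 -2.996 3.01
v -3.583 -3.013 2.845
v -3.482 -2.591 2.649
v -4.152 -2.099 3.007
v -4.315 -2.781 3.325
v -4.331 -2.452 3.668
v -4.231 -2.03 3.471
v -4.203 -2.563 2.916
f 2 4 1
f 5 2 1
f 1 4 3
f 3 5 1
f 2 8 4
f 6 2 5
f 6 8 2
f 4 8 3
f 7 5 3
f 3 8 7
f 7 6 5
f 8 6 7
f 10 12 9
f 13 10 9
f 9 12 11
f 11 13 9
f 10 16 12
f 14 10 13
f 14 16 10
f 12 16 11
f 15 13 11
f 11 16 15
f 15 14 13
f 16 14 15
f 18 17 21
f 18 21 19
f 19 21 22
f 19 22 20
f 21 17 23
f 21 23 22
f 22 23 24
f 22 24 20
f 23 17 25
f 23 25 24
f 24 25 26
f 24 26 20
f 25 17 27
f 25 27 26
f 26 27 28
f 26 28 20
f 27 17 29
f 27 29 28
f 28 29 30
f 28 30 20
f 29 17 31
f 29 31 30
f 30 31 32
f 30 32 20
f 31 17 33
f 31 33 32
f 32 33 34
f 32 34 20
f 33 17 35
f 33 35 34
f 34 35 36
f 34 36 20
f 35 17 37
f 35 37 36
f 36 37 38
f 36 38 20
f 37 17 39
f 37 39 38
f 38 39 40
f 38 40 20
f 39 17 41
f 39 41 40
f 40 41 42
f 40 42 20
f 41 17 18
f 41 18 42
f 42 18 19
f 42 19 20
f 43 80 59
f 80 54 83
f 59 83 48
f 80 83 59
f 43 59 55
f 59 48 60
f 55 60 44
f 59 60 55
f 43 55 64
f 55 44 65
f 64 65 50
f 55 65 64
f 43 64 76
f 64 50 79
f 76 79 53
f 64 79 76
f 43 76 80
f 76 53 84
f 80 84 54
f 76 84 80
f 44 60 71
f 60 48 74
f 71 74 52
f 60 74 71
f 48 83 61
f 83 54 82
f 61 82 47
f 83 82 61
f 54 84 81
f 84 53 77
f 81 77 45
f 84 77 81
f 53 79 78
f 79 50 66
f 78 66 49
f 79 66 78
f 50 65 70
f 65 44 67
f 70 67 51
f 65 67 70
f 46 72 58
f 72 52 73
f 58 73 47
f 72 73 58
f 46 58 56
f 58 47 57
f 56 57 45
f 58 57 56
f 46 56 63
f 56 45 62
f 63 62 49
f 56 62 63
f 46 63 68
f 63 49 69
f 68 69 51
f 63 69 68
f 46 68 72
f 68 51 75
f 72 75 52
f 68 75 72
f 47 73 61
f 73 52 74
f 61 74 48
f 73 74 61
f 45 57 81
f 57 47 82
f 81 82 54
f 57 82 81
f 49 62 78
f 62 45 77
f 78 77 53
f 62 77 78
f 51 69 70
f 69 49 66
f 70 66 50
f 69 66 70
f 52 75 71
f 75 51 67
f 71 67 44
f 75 67 71



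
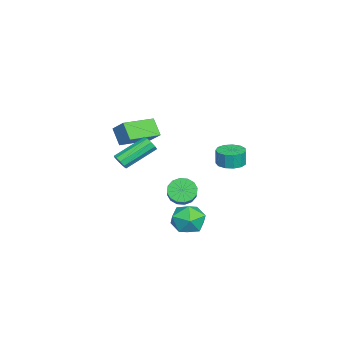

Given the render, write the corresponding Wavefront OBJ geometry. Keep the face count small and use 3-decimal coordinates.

v 2.245 2.637 1.405
v 2.807 2.012 1.403
v 2.797 1.999 2.412
v 2.235 2.623 2.415
v 3.055 2.415 1.41
v 3.045 2.402 2.42
v 3.046 2.888 1.416
v 3.036 2.875 2.426
v 2.783 3.281 1.419
v 2.773 3.268 2.429
v 2.349 3.47 1.417
v 2.339 3.457 2.427
v 1.882 3.394 1.411
v 1.872 3.381 2.421
v 1.53 3.077 1.404
v 1.52 3.064 2.414
v 1.405 2.621 1.397
v 1.395 2.608 2.406
v 1.547 2.169 1.392
v 1.537 2.156 2.402
v 1.911 1.866 1.392
v 1.901 1.853 2.402
v 2.38 1.808 1.396
v 2.37 1.794 2.406
v 4.105 1.189 -3.102
v 4.493 0.726 -2.141
v 2.567 0.194 -2.959
v 2.955 -0.269 -1.998
v 2.663 0.828 -2.022
v 3.613 1.443 -2.111
v 3.447 -0.523 -2.989
v 4.397 0.092 -3.078
v 4.087 -0.332 -2.071
v 3.602 0.504 -1.473
v 3.458 0.416 -3.627
v 2.973 1.252 -3.029
v 2.323 -3.541 0.983
v 2.773 -3.208 0.962
v 1.687 -1.667 2.055
v 1.237 -1.999 2.077
v 2.551 -3.148 0.656
v 1.465 -1.606 1.749
v 2.222 -3.271 0.503
v 1.136 -1.73 1.596
v 1.941 -3.521 0.575
v 0.854 -1.979 1.668
v 1.838 -3.78 0.838
v 0.752 -2.238 1.931
v 1.962 -3.927 1.169
v 0.876 -2.385 2.262
v 2.256 -3.893 1.413
v 1.169 -2.352 2.506
v 2.58 -3.695 1.456
v 1.494 -2.153 2.55
v 2.785 -3.424 1.278
v 1.698 -1.883 2.371
v 1.275 -0.222 -1.756
v 1.768 -0.443 -2.412
v 3.418 -0.179 -1.26
v 2.925 0.042 -0.604
v 1.722 -0.007 -2.446
v 3.372 0.258 -1.294
v 1.556 0.372 -2.295
v 3.206 0.636 -1.143
v 1.314 0.591 -1.999
v 2.965 0.855 -0.848
v 1.063 0.593 -1.639
v 2.713 0.857 -0.487
v 0.868 0.376 -1.309
v 2.518 0.64 -0.158
v 0.782 -0.001 -1.1
v 2.432 0.263 0.052
v 0.828 -0.438 -1.066
v 2.478 -0.173 0.086
v 0.994 -0.816 -1.217
v 2.644 -0.552 -0.065
v 1.235 -1.035 -1.512
v 2.886 -0.771 -0.361
v 1.487 -1.037 -1.873
v 3.137 -0.773 -0.721
v 1.682 -0.82 -2.202
v 3.332 -0.556 -1.051
v -2.799 -4.559 -0.376
v -3.5 -5.086 0.611
v -4.329 -3.03 -0.646
v -5.029 -3.556 0.341
v -2.191 -3.804 0.459
v -2.891 -4.33 1.446
v -3.72 -2.274 0.189
v -4.421 -2.801 1.176
f 2 1 5
f 2 5 3
f 3 5 6
f 3 6 4
f 5 1 7
f 5 7 6
f 6 7 8
f 6 8 4
f 7 1 9
f 7 9 8
f 8 9 10
f 8 10 4
f 9 1 11
f 9 11 10
f 10 11 12
f 10 12 4
f 11 1 13
f 11 13 12
f 12 13 14
f 12 14 4
f 13 1 15
f 13 15 14
f 14 15 16
f 14 16 4
f 15 1 17
f 15 17 16
f 16 17 18
f 16 18 4
f 17 1 19
f 17 19 18
f 18 19 20
f 18 20 4
f 19 1 21
f 19 21 20
f 20 21 22
f 20 22 4
f 21 1 23
f 21 23 22
f 22 23 24
f 22 24 4
f 23 1 2
f 23 2 24
f 24 2 3
f 24 3 4
f 25 36 30
f 25 30 26
f 25 26 32
f 25 32 35
f 25 35 36
f 26 30 34
f 30 36 29
f 36 35 27
f 35 32 31
f 32 26 33
f 28 34 29
f 28 29 27
f 28 27 31
f 28 31 33
f 28 33 34
f 29 34 30
f 27 29 36
f 31 27 35
f 33 31 32
f 34 33 26
f 38 37 41
f 38 41 39
f 39 41 42
f 39 42 40
f 41 37 43
f 41 43 42
f 42 43 44
f 42 44 40
f 43 37 45
f 43 45 44
f 44 45 46
f 44 46 40
f 45 37 47
f 45 47 46
f 46 47 48
f 46 48 40
f 47 37 49
f 47 49 48
f 48 49 50
f 48 50 40
f 49 37 51
f 49 51 50
f 50 51 52
f 50 52 40
f 51 37 53
f 51 53 52
f 52 53 54
f 52 54 40
f 53 37 55
f 53 55 54
f 54 55 56
f 54 56 40
f 55 37 38
f 55 38 56
f 56 38 39
f 56 39 40
f 58 57 61
f 58 61 59
f 59 61 62
f 59 62 60
f 61 57 63
f 61 63 62
f 62 63 64
f 62 64 60
f 63 57 65
f 63 65 64
f 64 65 66
f 64 66 60
f 65 57 67
f 65 67 66
f 66 67 68
f 66 68 60
f 67 57 69
f 67 69 68
f 68 69 70
f 68 70 60
f 69 57 71
f 69 71 70
f 70 71 72
f 70 72 60
f 71 57 73
f 71 73 72
f 72 73 74
f 72 74 60
f 73 57 75
f 73 75 74
f 74 75 76
f 74 76 60
f 75 57 77
f 75 77 76
f 76 77 78
f 76 78 60
f 77 57 79
f 77 79 78
f 78 79 80
f 78 80 60
f 79 57 81
f 79 81 80
f 80 81 82
f 80 82 60
f 81 57 58
f 81 58 82
f 82 58 59
f 82 59 60
f 84 86 83
f 87 84 83
f 83 86 85
f 85 87 83
f 84 90 86
f 88 84 87
f 88 90 84
f 86 90 85
f 89 87 85
f 85 90 89
f 89 88 87
f 90 88 89



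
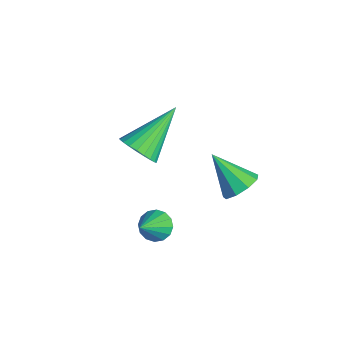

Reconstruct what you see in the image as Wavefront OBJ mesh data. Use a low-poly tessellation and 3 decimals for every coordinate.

v 3.94 1.594 3.189
v 4.485 1.214 3.438
v 3 0.946 4.251
v 4.457 1.638 3.673
v 4.188 2.042 3.681
v 3.802 2.236 3.459
v 3.481 2.131 3.11
v 3.375 1.774 2.798
v 3.533 1.333 2.669
v 3.881 1.015 2.783
v 4.257 0.967 3.087
v 3.173 -1.035 1.18
v 3.567 -1.214 0.764
v 3.967 -1.845 2.28
v 3.683 -0.948 0.876
v 3.662 -0.706 1.069
v 3.51 -0.552 1.292
v 3.267 -0.528 1.485
v 3 -0.639 1.596
v 2.778 -0.857 1.595
v 2.663 -1.123 1.483
v 2.684 -1.365 1.29
v 2.836 -1.519 1.067
v 3.079 -1.543 0.874
v 3.346 -1.431 0.764
v -0.269 -0.45 1.601
v 0.439 -0.105 1.539
v -0.951 1.17 2.839
v 0.291 0.017 1.298
v 0.058 0.068 1.103
v -0.225 0.04 0.983
v -0.514 -0.062 0.958
v -0.767 -0.223 1.031
v -0.943 -0.419 1.19
v -1.017 -0.62 1.412
v -0.978 -0.795 1.663
v -0.83 -0.917 1.904
v -0.597 -0.969 2.099
v -0.314 -0.941 2.219
v -0.025 -0.838 2.244
v 0.228 -0.677 2.171
v 0.404 -0.481 2.012
v 0.479 -0.28 1.79
f 2 1 4
f 2 4 3
f 4 1 5
f 4 5 3
f 5 1 6
f 5 6 3
f 6 1 7
f 6 7 3
f 7 1 8
f 7 8 3
f 8 1 9
f 8 9 3
f 9 1 10
f 9 10 3
f 10 1 11
f 10 11 3
f 11 1 2
f 11 2 3
f 13 12 15
f 13 15 14
f 15 12 16
f 15 16 14
f 16 12 17
f 16 17 14
f 17 12 18
f 17 18 14
f 18 12 19
f 18 19 14
f 19 12 20
f 19 20 14
f 20 12 21
f 20 21 14
f 21 12 22
f 21 22 14
f 22 12 23
f 22 23 14
f 23 12 24
f 23 24 14
f 24 12 25
f 24 25 14
f 25 12 13
f 25 13 14
f 27 26 29
f 27 29 28
f 29 26 30
f 29 30 28
f 30 26 31
f 30 31 28
f 31 26 32
f 31 32 28
f 32 26 33
f 32 33 28
f 33 26 34
f 33 34 28
f 34 26 35
f 34 35 28
f 35 26 36
f 35 36 28
f 36 26 37
f 36 37 28
f 37 26 38
f 37 38 28
f 38 26 39
f 38 39 28
f 39 26 40
f 39 40 28
f 40 26 41
f 40 41 28
f 41 26 42
f 41 42 28
f 42 26 43
f 42 43 28
f 43 26 27
f 43 27 28



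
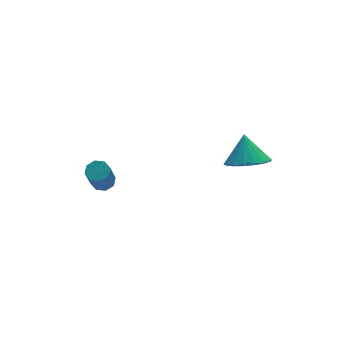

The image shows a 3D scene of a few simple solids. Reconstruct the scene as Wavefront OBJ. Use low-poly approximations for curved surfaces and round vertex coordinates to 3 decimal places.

v -2.622 2.226 -3.627
v -2.167 2.487 -3.356
v -2.683 1.834 -1.862
v -3.138 1.574 -2.133
v -2.534 2.749 -3.368
v -3.05 2.097 -1.874
v -2.953 2.705 -3.532
v -3.469 2.053 -2.038
v -3.177 2.381 -3.751
v -3.694 1.729 -2.257
v -3.077 1.966 -3.898
v -3.593 1.313 -2.404
v -2.71 1.703 -3.886
v -3.226 1.051 -2.392
v -2.291 1.747 -3.722
v -2.807 1.095 -2.228
v -2.066 2.071 -3.503
v -2.583 1.419 -2.009
v 2.75 -1.651 -1.106
v 3.76 -2.026 -1.026
v 2.95 -0.849 0.146
v 3.814 -1.628 -1.29
v 3.658 -1.234 -1.517
v 3.322 -0.923 -1.663
v 2.873 -0.756 -1.698
v 2.399 -0.766 -1.617
v 1.995 -0.952 -1.434
v 1.741 -1.275 -1.186
v 1.686 -1.674 -0.922
v 1.843 -2.067 -0.695
v 2.179 -2.379 -0.549
v 2.628 -2.546 -0.514
v 3.102 -2.535 -0.595
v 3.506 -2.35 -0.778
f 2 1 5
f 2 5 3
f 3 5 6
f 3 6 4
f 5 1 7
f 5 7 6
f 6 7 8
f 6 8 4
f 7 1 9
f 7 9 8
f 8 9 10
f 8 10 4
f 9 1 11
f 9 11 10
f 10 11 12
f 10 12 4
f 11 1 13
f 11 13 12
f 12 13 14
f 12 14 4
f 13 1 15
f 13 15 14
f 14 15 16
f 14 16 4
f 15 1 17
f 15 17 16
f 16 17 18
f 16 18 4
f 17 1 2
f 17 2 18
f 18 2 3
f 18 3 4
f 20 19 22
f 20 22 21
f 22 19 23
f 22 23 21
f 23 19 24
f 23 24 21
f 24 19 25
f 24 25 21
f 25 19 26
f 25 26 21
f 26 19 27
f 26 27 21
f 27 19 28
f 27 28 21
f 28 19 29
f 28 29 21
f 29 19 30
f 29 30 21
f 30 19 31
f 30 31 21
f 31 19 32
f 31 32 21
f 32 19 33
f 32 33 21
f 33 19 34
f 33 34 21
f 34 19 20
f 34 20 21



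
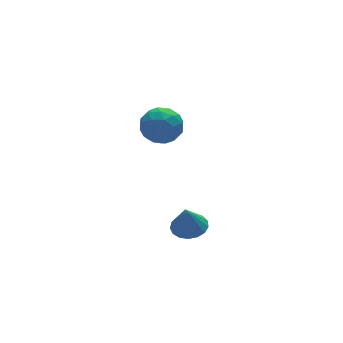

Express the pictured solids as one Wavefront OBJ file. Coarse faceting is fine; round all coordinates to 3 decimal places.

v -1.772 -0.625 -3.759
v -1.175 -0.436 -3.627
v -1.968 -0.715 -2.741
v -1.334 -0.175 -3.634
v -1.594 -0.016 -3.67
v -1.894 0.003 -3.726
v -2.167 -0.122 -3.79
v -2.349 -0.361 -3.846
v -2.399 -0.661 -3.882
v -2.306 -0.953 -3.89
v -2.09 -1.169 -3.868
v -1.801 -1.261 -3.821
v -1.506 -1.207 -3.76
v -1.272 -1.019 -3.698
v -1.152 -0.741 -3.65
v -0.949 4.344 -2.019
v -0.55 4.05 -2.672
v -0.77 3.19 -1.388
v -0.371 2.896 -2.041
v -0.032 3.488 -1.587
v -0.143 4.201 -1.976
v -1.177 3.039 -2.084
v -1.288 3.752 -2.473
v -0.691 3.243 -2.712
v 0.017 3.52 -2.405
v -1.337 3.72 -1.655
v -0.629 3.997 -1.348
v -0.765 4.298 -2.401
v -0.555 2.942 -1.659
v -0.355 3.29 -1.392
v -0.121 3.117 -1.776
v -0.526 4.387 -1.992
v -0.291 4.214 -2.376
v 0.013 3.884 -1.738
v -1.029 3.026 -1.684
v -0.794 2.853 -2.068
v -1.199 4.123 -2.284
v -0.965 3.95 -2.668
v -1.333 3.356 -2.322
v -0.614 3.651 -2.808
v -0.508 2.972 -2.437
v -0.982 3.056 -2.462
v -1.047 3.476 -2.691
v -0.198 3.814 -2.627
v -0.092 3.136 -2.257
v 0.107 3.484 -1.99
v 0.042 3.903 -2.219
v -0.28 3.34 -2.651
v -1.228 4.104 -1.803
v -1.122 3.426 -1.433
v -1.362 3.337 -1.841
v -1.427 3.756 -2.07
v -0.812 4.268 -1.623
v -0.706 3.589 -1.252
v -0.273 3.764 -1.369
v -0.338 4.184 -1.598
v -1.04 3.9 -1.409
f 2 1 4
f 2 4 3
f 4 1 5
f 4 5 3
f 5 1 6
f 5 6 3
f 6 1 7
f 6 7 3
f 7 1 8
f 7 8 3
f 8 1 9
f 8 9 3
f 9 1 10
f 9 10 3
f 10 1 11
f 10 11 3
f 11 1 12
f 11 12 3
f 12 1 13
f 12 13 3
f 13 1 14
f 13 14 3
f 14 1 15
f 14 15 3
f 15 1 2
f 15 2 3
f 16 53 32
f 53 27 56
f 32 56 21
f 53 56 32
f 16 32 28
f 32 21 33
f 28 33 17
f 32 33 28
f 16 28 37
f 28 17 38
f 37 38 23
f 28 38 37
f 16 37 49
f 37 23 52
f 49 52 26
f 37 52 49
f 16 49 53
f 49 26 57
f 53 57 27
f 49 57 53
f 17 33 44
f 33 21 47
f 44 47 25
f 33 47 44
f 21 56 34
f 56 27 55
f 34 55 20
f 56 55 34
f 27 57 54
f 57 26 50
f 54 50 18
f 57 50 54
f 26 52 51
f 52 23 39
f 51 39 22
f 52 39 51
f 23 38 43
f 38 17 40
f 43 40 24
f 38 40 43
f 19 45 31
f 45 25 46
f 31 46 20
f 45 46 31
f 19 31 29
f 31 20 30
f 29 30 18
f 31 30 29
f 19 29 36
f 29 18 35
f 36 35 22
f 29 35 36
f 19 36 41
f 36 22 42
f 41 42 24
f 36 42 41
f 19 41 45
f 41 24 48
f 45 48 25
f 41 48 45
f 20 46 34
f 46 25 47
f 34 47 21
f 46 47 34
f 18 30 54
f 30 20 55
f 54 55 27
f 30 55 54
f 22 35 51
f 35 18 50
f 51 50 26
f 35 50 51
f 24 42 43
f 42 22 39
f 43 39 23
f 42 39 43
f 25 48 44
f 48 24 40
f 44 40 17
f 48 40 44



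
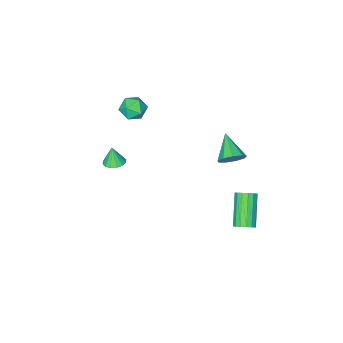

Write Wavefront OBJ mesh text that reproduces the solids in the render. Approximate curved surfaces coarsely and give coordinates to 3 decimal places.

v -2.453 3.668 -3.316
v -1.925 3.569 -3.027
v -2.918 2.433 -1.596
v -3.447 2.532 -1.884
v -2.04 3.833 -2.898
v -3.034 2.697 -1.467
v -2.267 4.053 -2.881
v -3.26 2.916 -1.449
v -2.543 4.169 -2.98
v -3.536 3.033 -1.548
v -2.795 4.152 -3.169
v -3.788 3.015 -1.737
v -2.956 4.005 -3.397
v -3.949 2.868 -1.966
v -2.982 3.767 -3.604
v -3.975 2.631 -2.173
v -2.866 3.503 -3.733
v -3.86 2.367 -2.302
v -2.64 3.284 -3.751
v -3.633 2.147 -2.319
v -2.364 3.167 -3.652
v -3.357 2.031 -2.22
v -2.112 3.185 -3.463
v -3.105 2.048 -2.031
v -1.951 3.332 -3.234
v -2.944 2.195 -1.803
v -2.056 2.984 2.318
v -1.824 3.34 2.972
v -2.604 1.716 3.202
v -2.327 3.477 2.858
v -2.703 3.384 2.492
v -2.776 3.104 2.044
v -2.513 2.768 1.724
v -2.036 2.533 1.683
v -1.568 2.509 1.938
v -1.329 2.707 2.372
v -1.43 3.036 2.78
v 1.522 -2.47 -0.129
v 1.911 -2.968 -0.229
v 1.518 -2.69 0.949
v 2.113 -2.711 -0.176
v 2.156 -2.389 -0.11
v 2.03 -2.089 -0.049
v 1.767 -1.891 -0.01
v 1.439 -1.848 -0.003
v 1.132 -1.972 -0.029
v 0.931 -2.23 -0.082
v 0.887 -2.551 -0.148
v 1.014 -2.851 -0.208
v 1.277 -3.049 -0.248
v 1.605 -3.092 -0.255
v -0.951 -3.427 1.509
v -0.166 -3.548 1.786
v -1.414 -4.312 2.434
v -0.629 -4.433 2.711
v -1.013 -3.696 2.842
v -0.726 -3.149 2.271
v -0.854 -4.711 1.949
v -0.567 -4.164 1.378
v -0.106 -4.342 2.059
v -0.204 -3.714 2.61
v -1.376 -4.146 1.61
v -1.474 -3.518 2.161
f 2 1 5
f 2 5 3
f 3 5 6
f 3 6 4
f 5 1 7
f 5 7 6
f 6 7 8
f 6 8 4
f 7 1 9
f 7 9 8
f 8 9 10
f 8 10 4
f 9 1 11
f 9 11 10
f 10 11 12
f 10 12 4
f 11 1 13
f 11 13 12
f 12 13 14
f 12 14 4
f 13 1 15
f 13 15 14
f 14 15 16
f 14 16 4
f 15 1 17
f 15 17 16
f 16 17 18
f 16 18 4
f 17 1 19
f 17 19 18
f 18 19 20
f 18 20 4
f 19 1 21
f 19 21 20
f 20 21 22
f 20 22 4
f 21 1 23
f 21 23 22
f 22 23 24
f 22 24 4
f 23 1 25
f 23 25 24
f 24 25 26
f 24 26 4
f 25 1 2
f 25 2 26
f 26 2 3
f 26 3 4
f 28 27 30
f 28 30 29
f 30 27 31
f 30 31 29
f 31 27 32
f 31 32 29
f 32 27 33
f 32 33 29
f 33 27 34
f 33 34 29
f 34 27 35
f 34 35 29
f 35 27 36
f 35 36 29
f 36 27 37
f 36 37 29
f 37 27 28
f 37 28 29
f 39 38 41
f 39 41 40
f 41 38 42
f 41 42 40
f 42 38 43
f 42 43 40
f 43 38 44
f 43 44 40
f 44 38 45
f 44 45 40
f 45 38 46
f 45 46 40
f 46 38 47
f 46 47 40
f 47 38 48
f 47 48 40
f 48 38 49
f 48 49 40
f 49 38 50
f 49 50 40
f 50 38 51
f 50 51 40
f 51 38 39
f 51 39 40
f 52 63 57
f 52 57 53
f 52 53 59
f 52 59 62
f 52 62 63
f 53 57 61
f 57 63 56
f 63 62 54
f 62 59 58
f 59 53 60
f 55 61 56
f 55 56 54
f 55 54 58
f 55 58 60
f 55 60 61
f 56 61 57
f 54 56 63
f 58 54 62
f 60 58 59
f 61 60 53

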